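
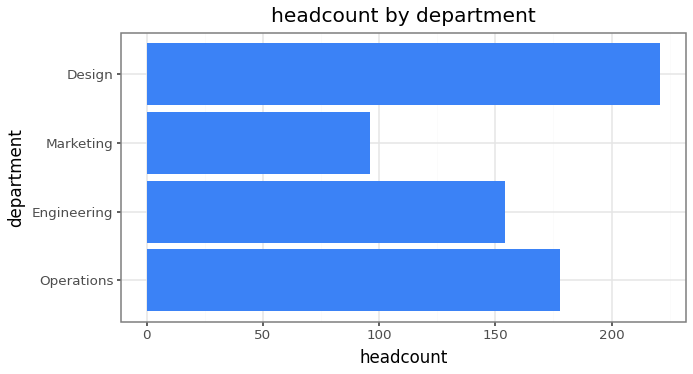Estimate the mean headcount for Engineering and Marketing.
(160 + 100) / 2 ≈ 130.

≈ 130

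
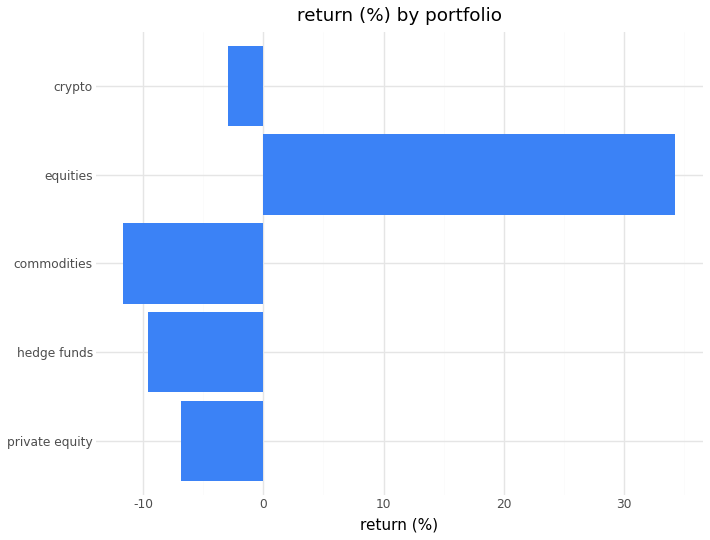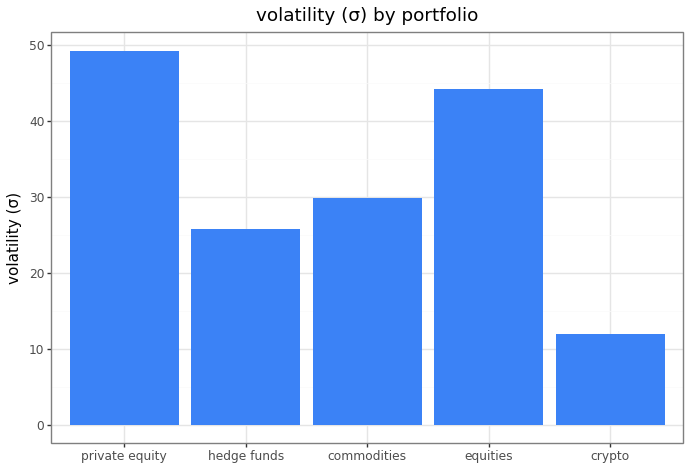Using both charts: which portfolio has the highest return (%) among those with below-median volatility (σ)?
crypto

Chart 2 median volatility (σ) ≈ 30; below-median portfolios: hedge funds, crypto. Among those, crypto has the highest return (%) (≈ -5).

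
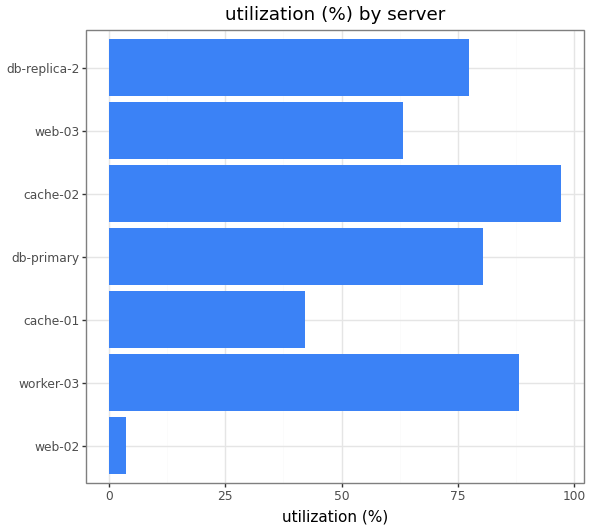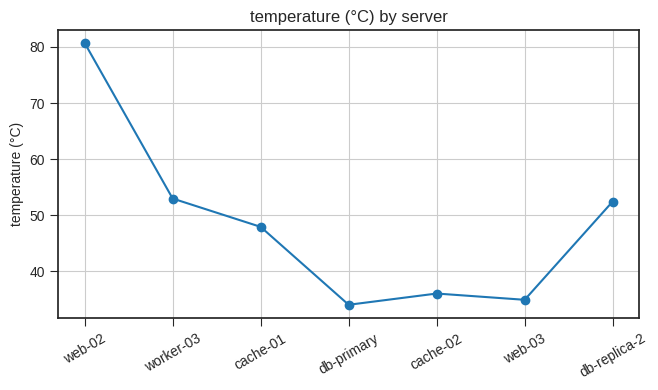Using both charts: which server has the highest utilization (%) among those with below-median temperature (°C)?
Chart 2 median temperature (°C) ≈ 50; below-median servers: db-primary, cache-02, web-03. Among those, cache-02 has the highest utilization (%) (≈ 100).

cache-02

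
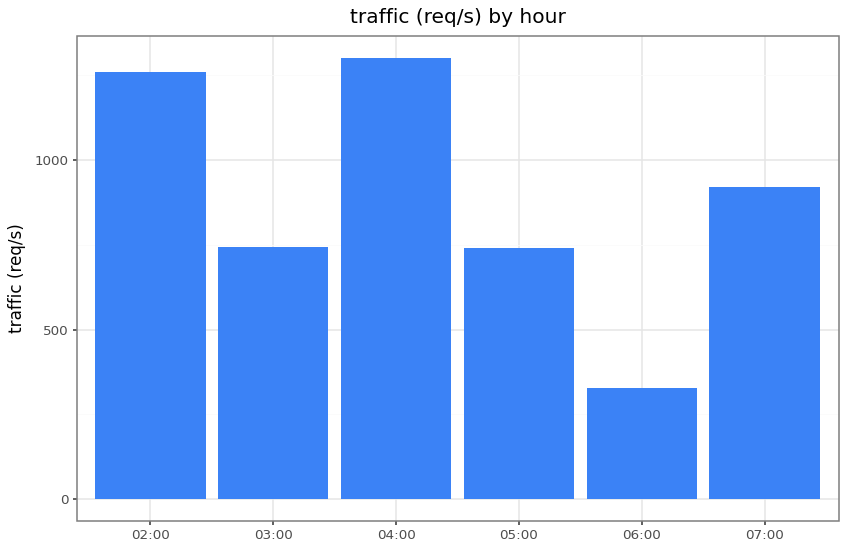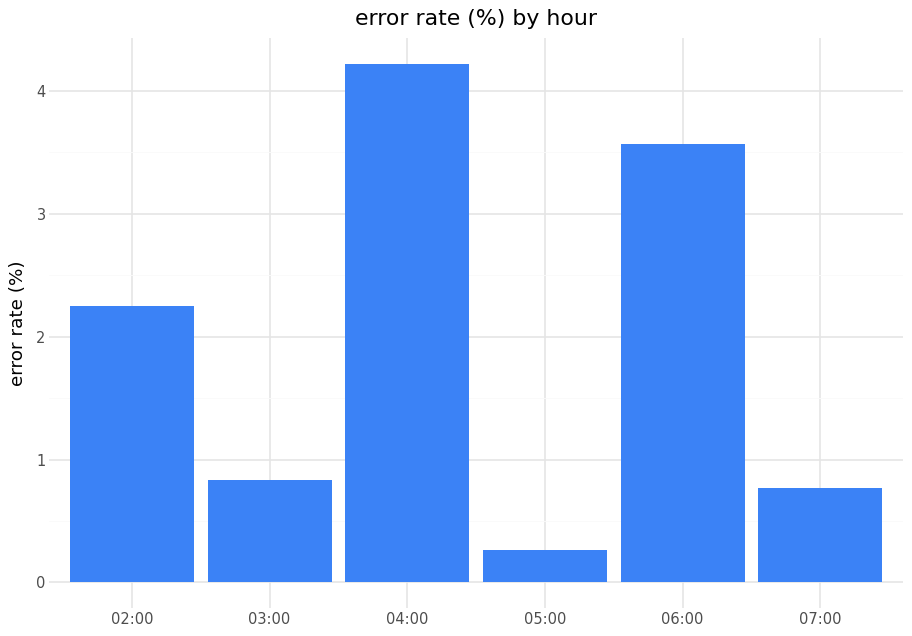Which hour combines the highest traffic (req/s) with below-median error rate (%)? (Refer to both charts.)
07:00

Chart 2 median error rate (%) ≈ 1.5; below-median hours: 03:00, 05:00, 07:00. Among those, 07:00 has the highest traffic (req/s) (≈ 1000).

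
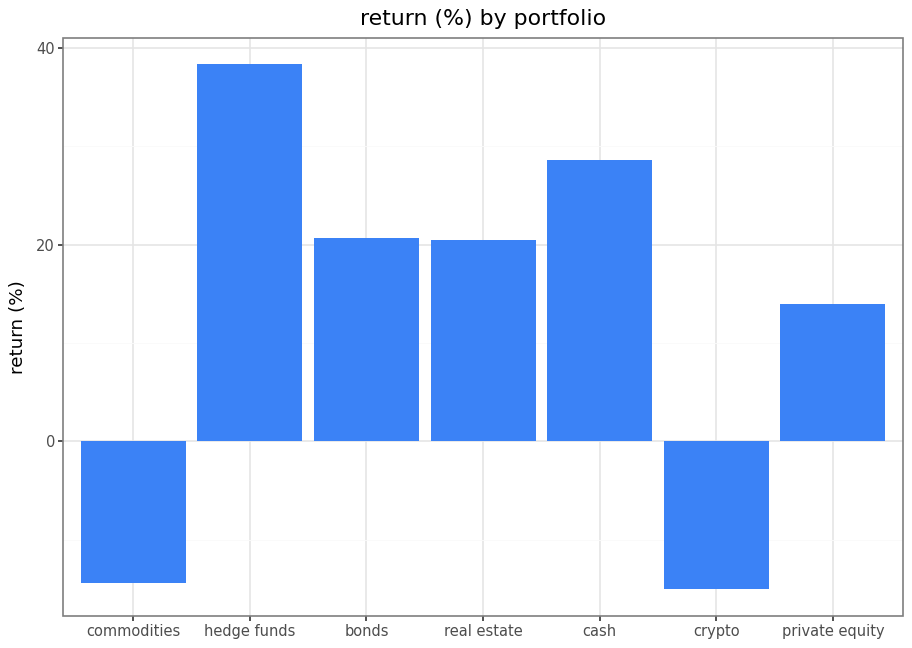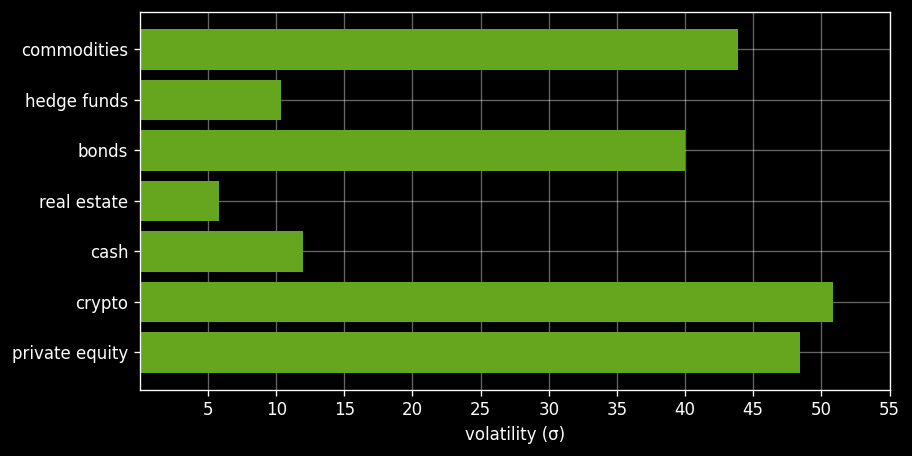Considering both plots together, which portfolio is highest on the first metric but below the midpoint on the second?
hedge funds

Chart 2 median volatility (σ) ≈ 40; below-median portfolios: hedge funds, real estate, cash. Among those, hedge funds has the highest return (%) (≈ 40).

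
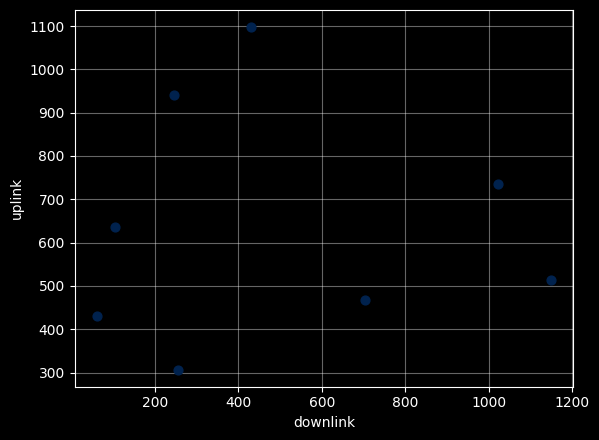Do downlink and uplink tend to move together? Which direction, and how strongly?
no clear correlation

Points are roughly uncorrelated; weak (|r| ≈ 0.0).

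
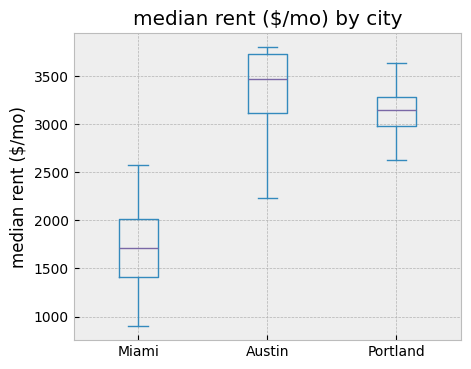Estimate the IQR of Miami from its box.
Q3 ≈ 2000, Q1 ≈ 1400; IQR ≈ 600.

≈ 600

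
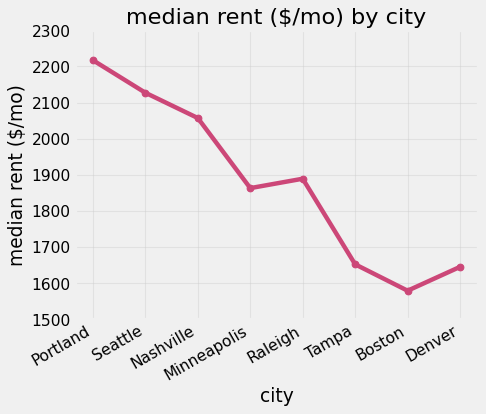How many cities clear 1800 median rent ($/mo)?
5

Above 1800: Portland, Seattle, Nashville, Minneapolis, Raleigh.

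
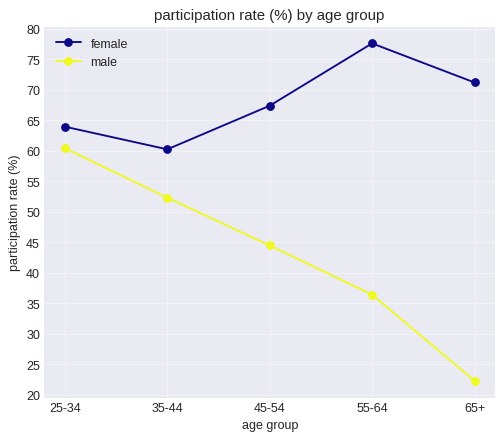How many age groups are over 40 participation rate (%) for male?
3

Above 40: 25-34, 35-44, 45-54.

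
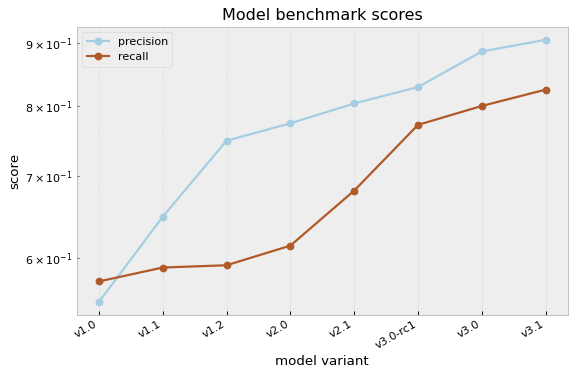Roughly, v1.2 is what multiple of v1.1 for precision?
v1.2 ≈ 0.75, v1.1 ≈ 0.65; 0.75/0.65 ≈ 1.15.

≈ 1.15×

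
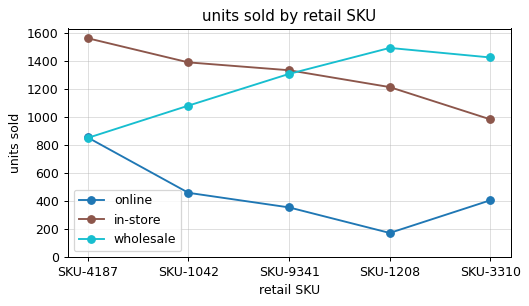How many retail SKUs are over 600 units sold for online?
1

Above 600: SKU-4187.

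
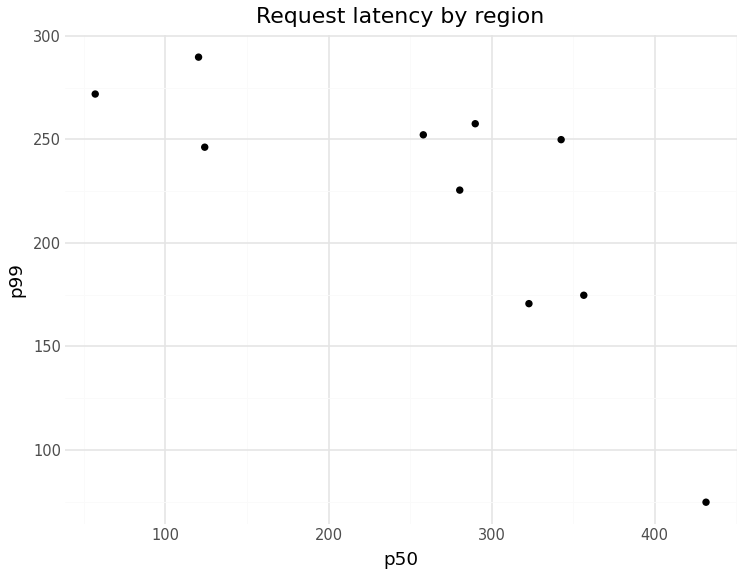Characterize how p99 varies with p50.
Points are negatively correlated; strong (|r| ≈ 0.8).

negative, strong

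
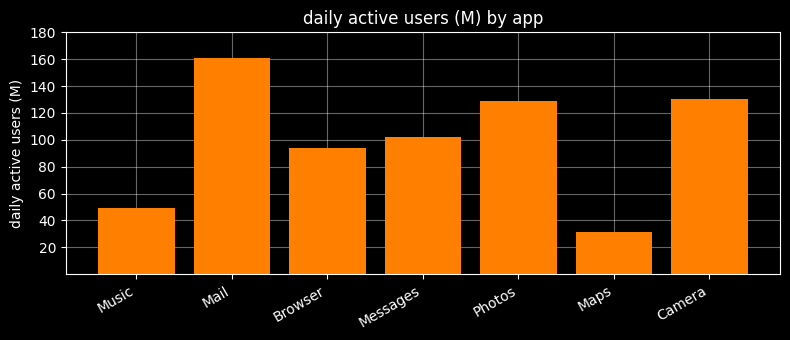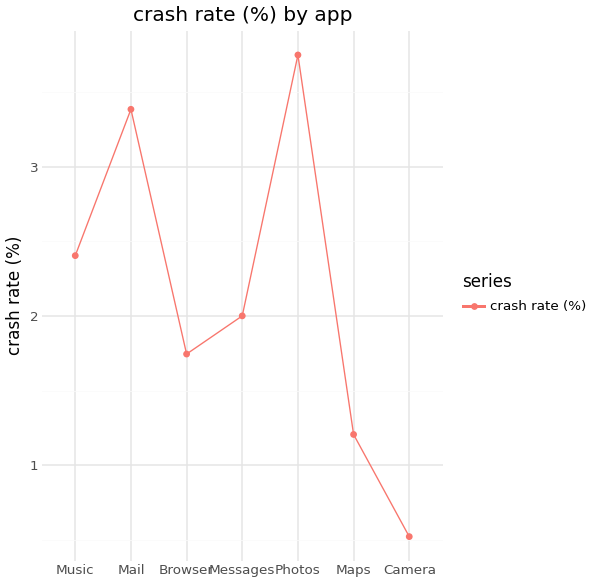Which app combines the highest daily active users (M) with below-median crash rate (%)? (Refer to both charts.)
Chart 2 median crash rate (%) ≈ 2; below-median apps: Browser, Maps, Camera. Among those, Camera has the highest daily active users (M) (≈ 140).

Camera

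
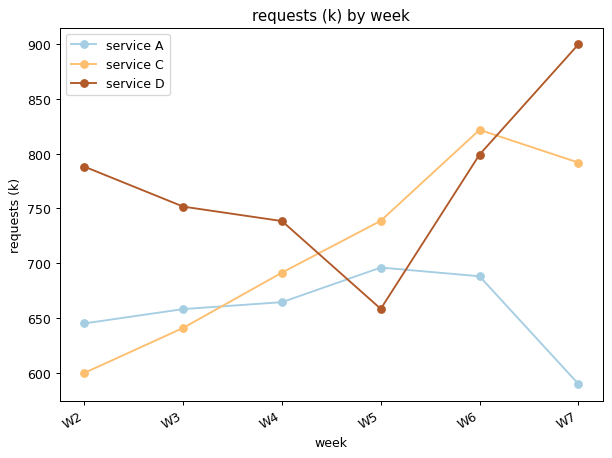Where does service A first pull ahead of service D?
W5

W4: service A ≈ 650 vs service D ≈ 750 (not yet); W5: service A ≈ 700 vs service D ≈ 650 (first crossover).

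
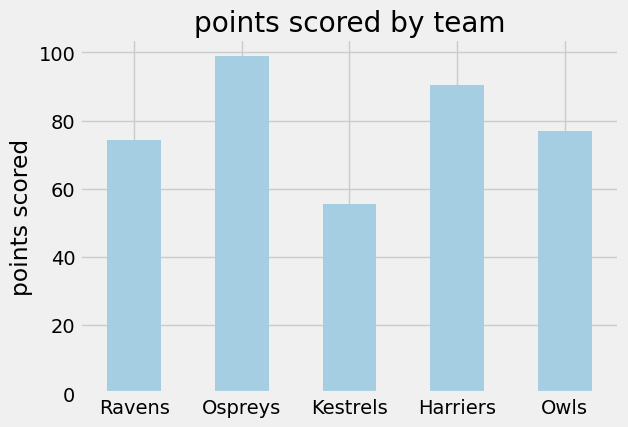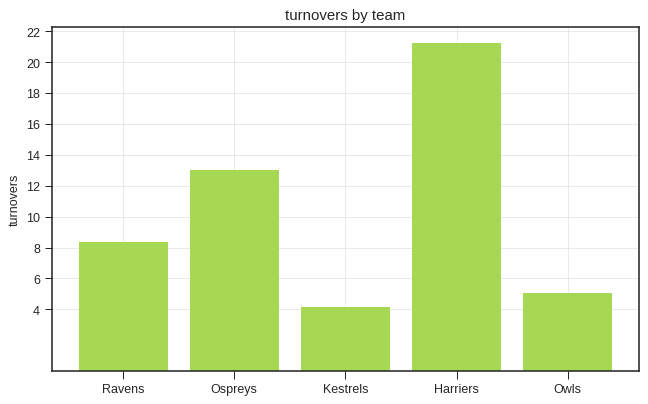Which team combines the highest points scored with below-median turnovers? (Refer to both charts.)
Owls

Chart 2 median turnovers ≈ 8; below-median teams: Kestrels, Owls. Among those, Owls has the highest points scored (≈ 80).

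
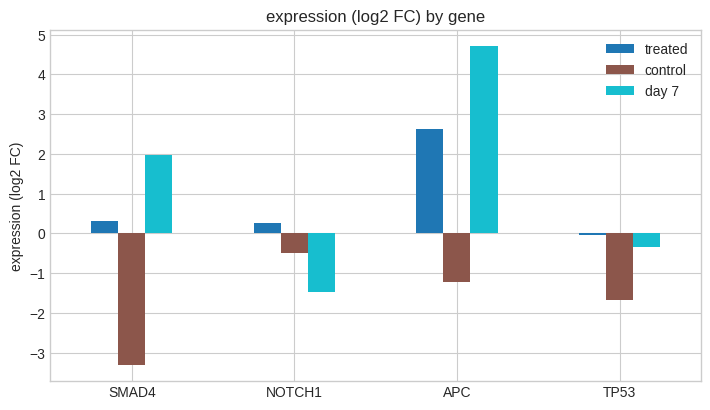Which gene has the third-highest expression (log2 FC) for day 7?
Top 4 for day 7: APC ≈ 5, SMAD4 ≈ 2, TP53 ≈ 0, NOTCH1 ≈ -1.

TP53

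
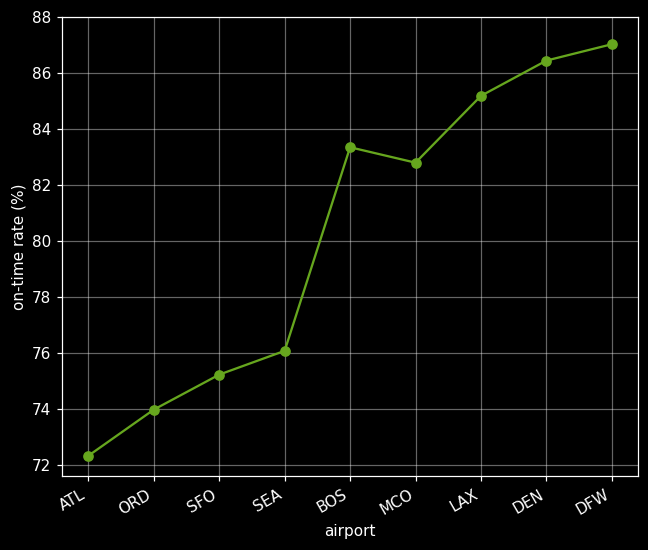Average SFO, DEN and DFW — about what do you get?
(76 + 86 + 88) / 3 ≈ 83.

≈ 83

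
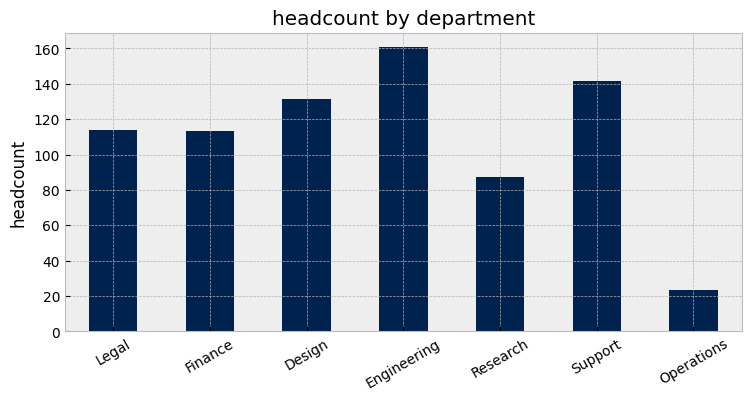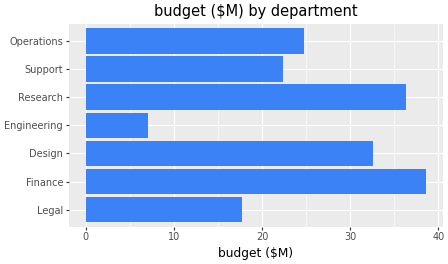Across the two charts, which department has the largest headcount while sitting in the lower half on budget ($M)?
Engineering

Chart 2 median budget ($M) ≈ 25; below-median departments: Legal, Engineering, Support. Among those, Engineering has the highest headcount (≈ 160).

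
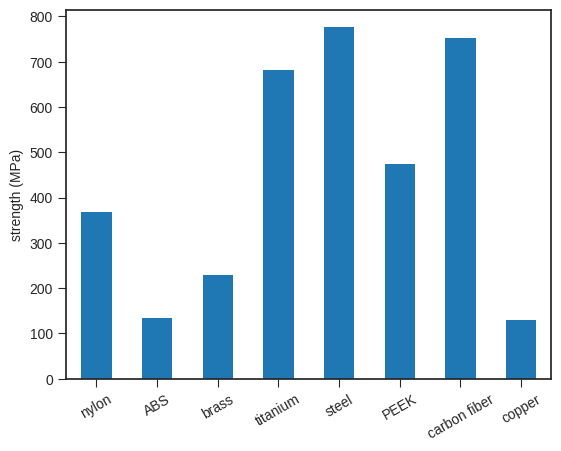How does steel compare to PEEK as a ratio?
≈ 1.6×

steel ≈ 800, PEEK ≈ 500; 800/500 ≈ 1.6.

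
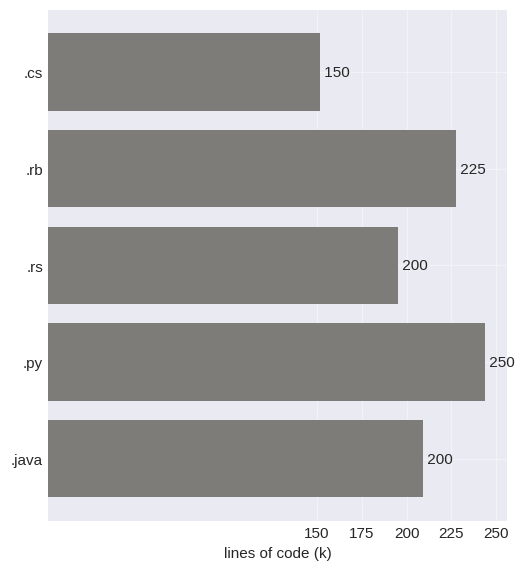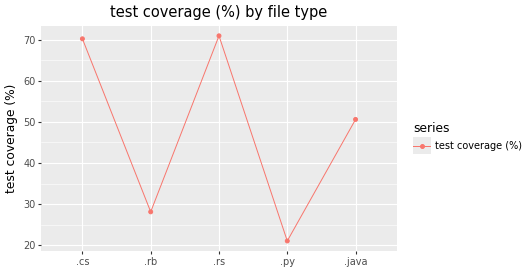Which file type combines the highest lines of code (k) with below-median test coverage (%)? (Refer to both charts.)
Chart 2 median test coverage (%) ≈ 50; below-median file types: .rb, .py. Among those, .py has the highest lines of code (k) (≈ 250).

.py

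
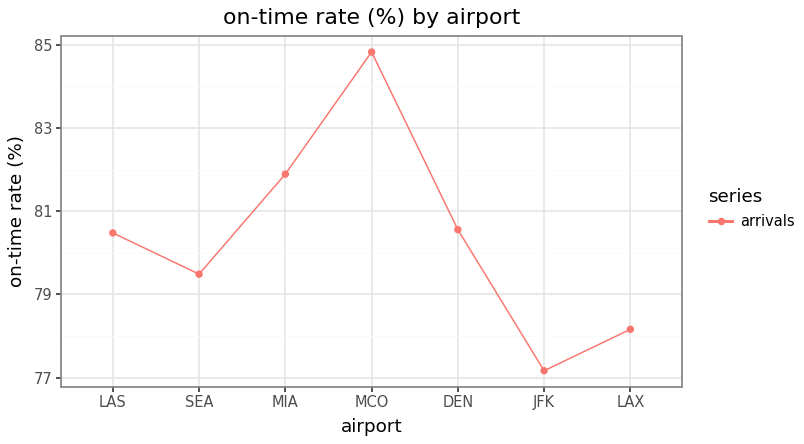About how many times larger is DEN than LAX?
≈ 1.04×

DEN ≈ 81, LAX ≈ 78; 81/78 ≈ 1.04.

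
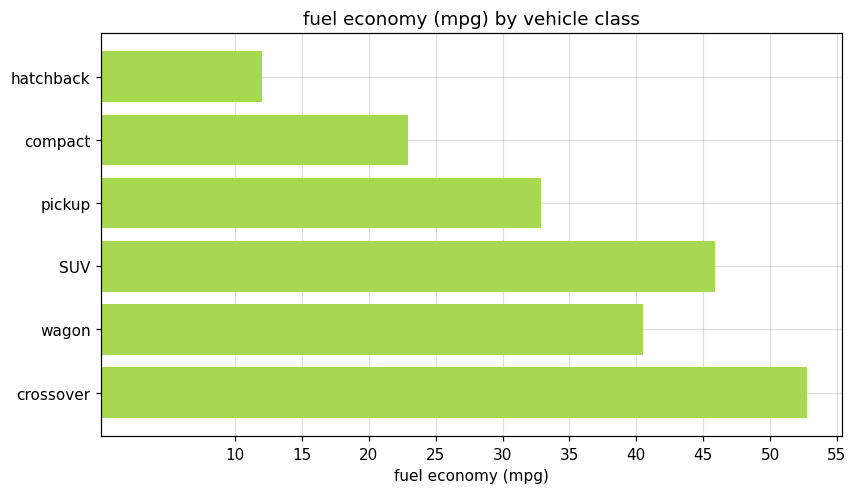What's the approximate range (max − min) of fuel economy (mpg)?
Max crossover ≈ 55, min hatchback ≈ 10; range ≈ 45.

≈ 45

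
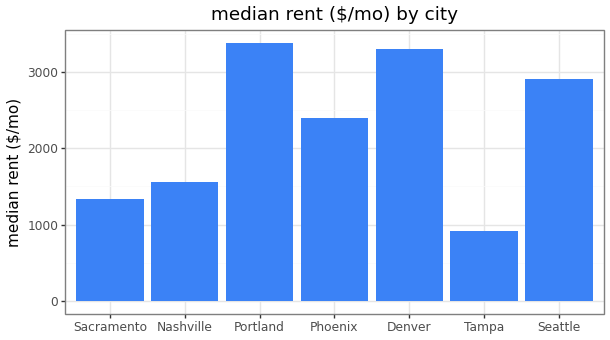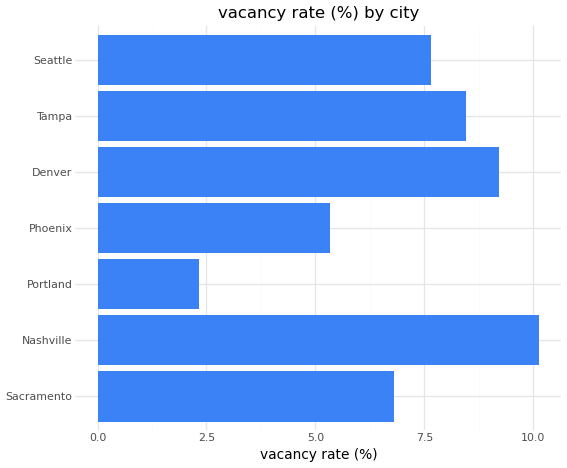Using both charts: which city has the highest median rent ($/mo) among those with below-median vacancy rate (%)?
Chart 2 median vacancy rate (%) ≈ 8; below-median cities: Sacramento, Portland, Phoenix. Among those, Portland has the highest median rent ($/mo) (≈ 3500).

Portland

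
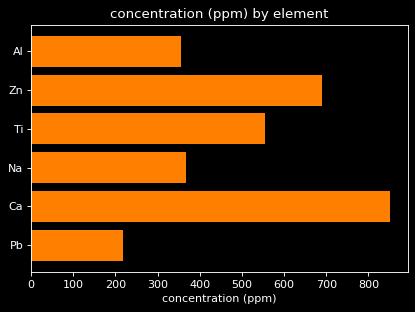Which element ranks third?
Ti

Top 4: Ca ≈ 900, Zn ≈ 700, Ti ≈ 600, Na ≈ 400.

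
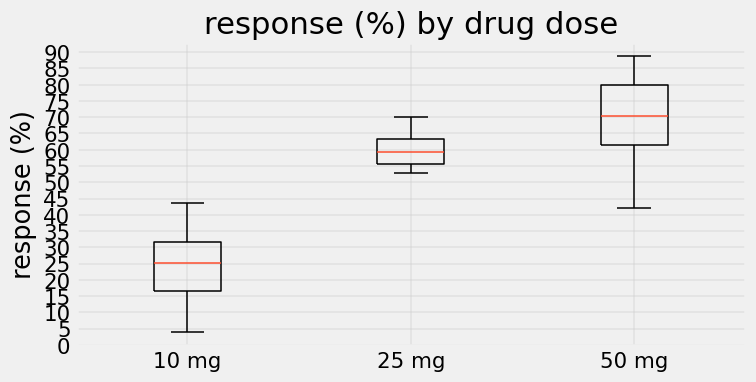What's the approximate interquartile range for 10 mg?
Q3 ≈ 30, Q1 ≈ 15; IQR ≈ 15.

≈ 15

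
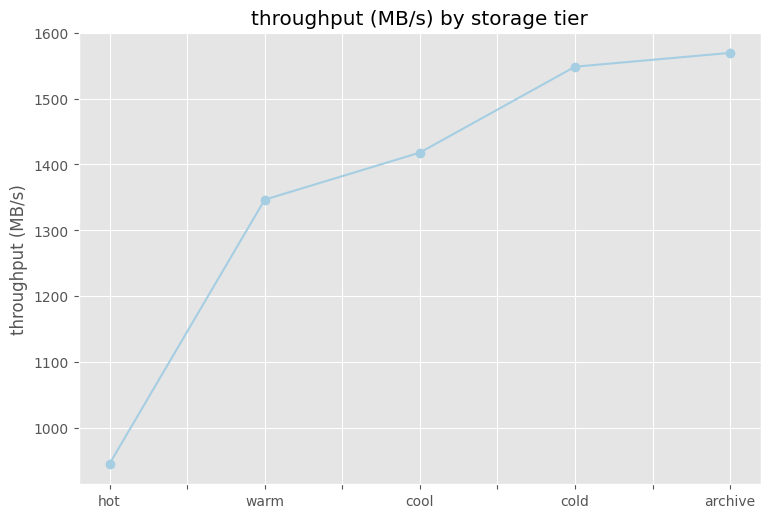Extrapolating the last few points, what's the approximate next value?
Last three: 1400, 1500, 1600 → slope ≈ 100/step → next ≈ 1700.

≈ 1700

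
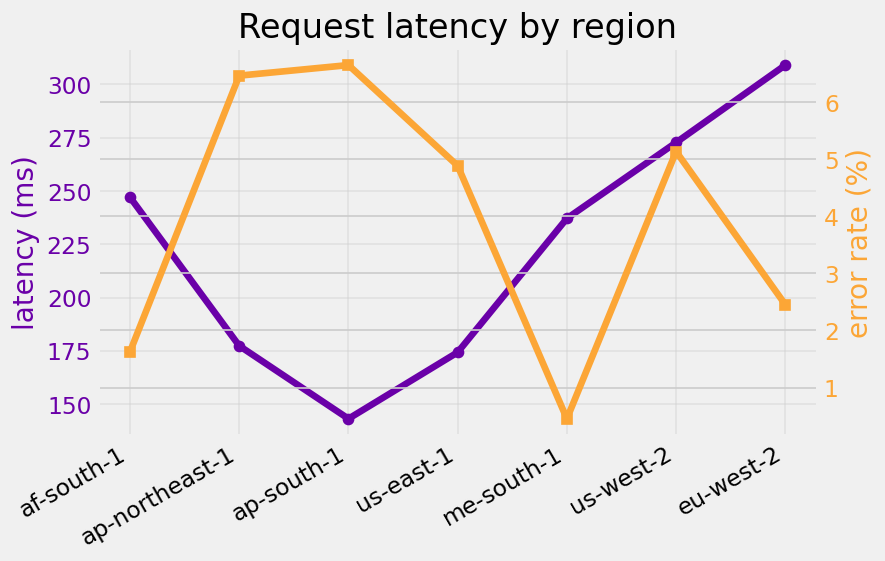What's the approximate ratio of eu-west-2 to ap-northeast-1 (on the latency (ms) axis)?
≈ 1.67×

eu-west-2 ≈ 300, ap-northeast-1 ≈ 180; 300/180 ≈ 1.67.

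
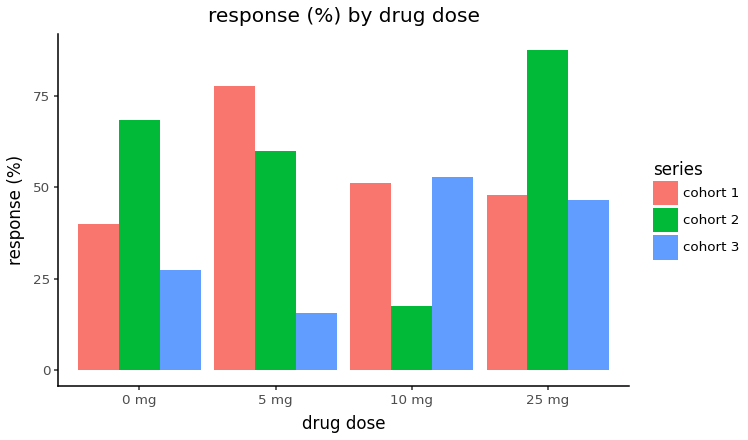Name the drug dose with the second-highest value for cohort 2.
Top 3 for cohort 2: 25 mg ≈ 90, 0 mg ≈ 70, 5 mg ≈ 60.

0 mg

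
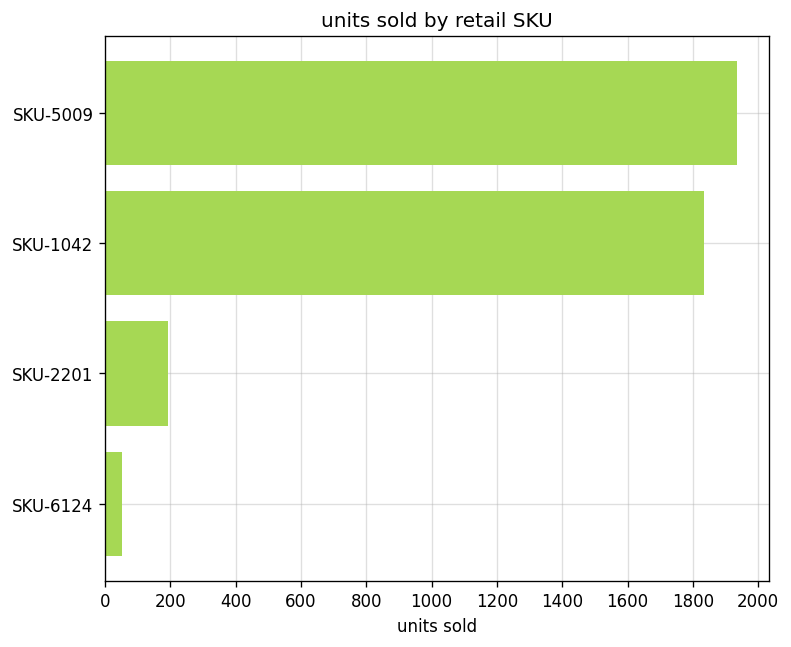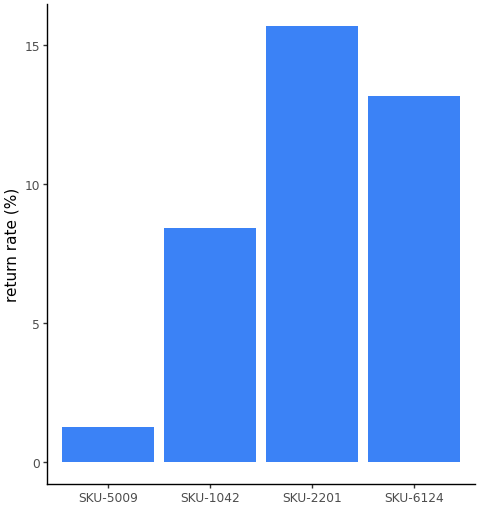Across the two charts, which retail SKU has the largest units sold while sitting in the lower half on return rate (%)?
Chart 2 median return rate (%) ≈ 10; below-median retail SKUs: SKU-5009, SKU-1042. Among those, SKU-5009 has the highest units sold (≈ 2000).

SKU-5009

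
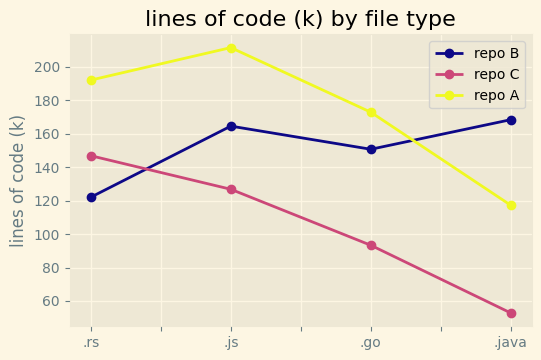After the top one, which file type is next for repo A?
.rs

Top 3 for repo A: .js ≈ 220, .rs ≈ 200, .go ≈ 180.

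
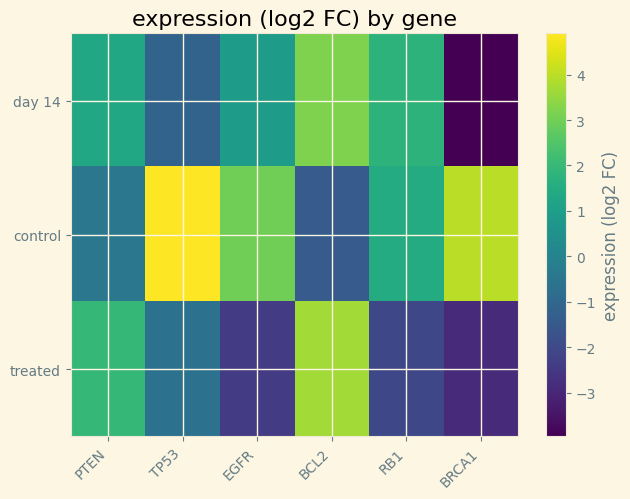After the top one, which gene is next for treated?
PTEN

Top 3 for treated: BCL2 ≈ 4, PTEN ≈ 2, TP53 ≈ -1.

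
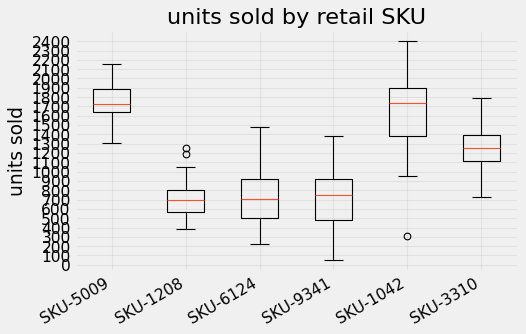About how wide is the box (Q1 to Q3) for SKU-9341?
Q3 ≈ 900, Q1 ≈ 500; IQR ≈ 400.

≈ 400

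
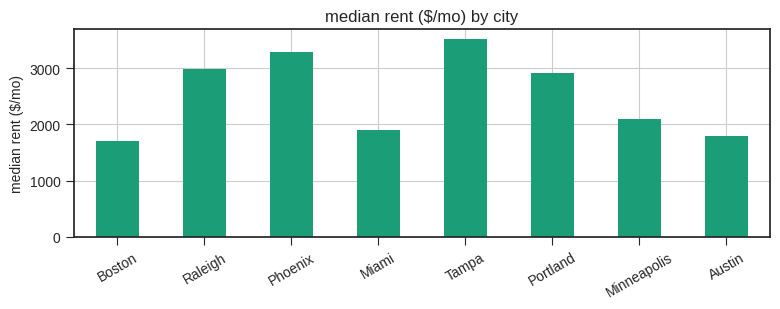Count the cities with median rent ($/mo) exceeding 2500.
4

Above 2500: Raleigh, Phoenix, Tampa, Portland.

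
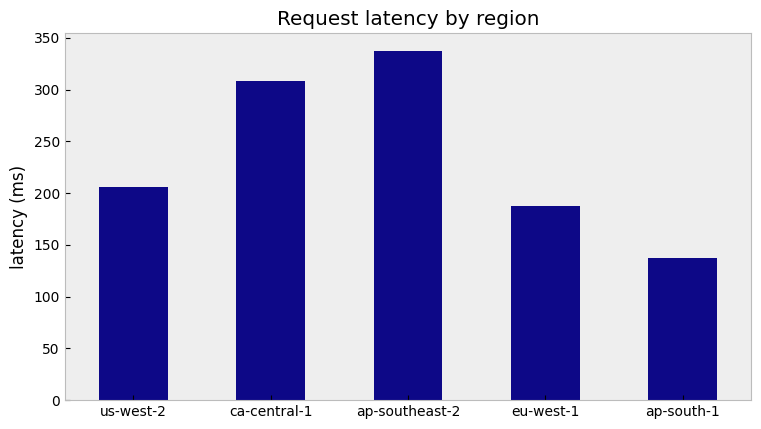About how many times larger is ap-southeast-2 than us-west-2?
ap-southeast-2 ≈ 350, us-west-2 ≈ 200; 350/200 ≈ 1.75.

≈ 1.75×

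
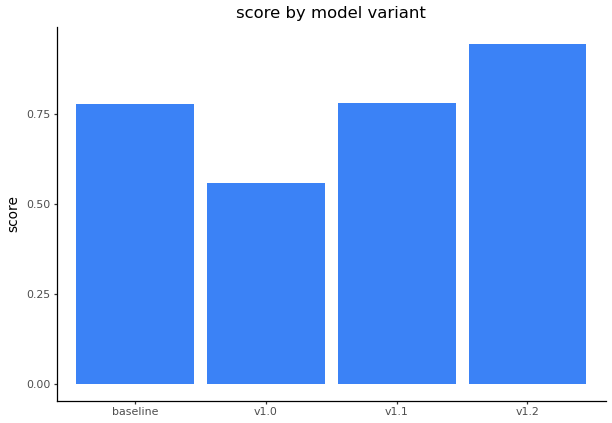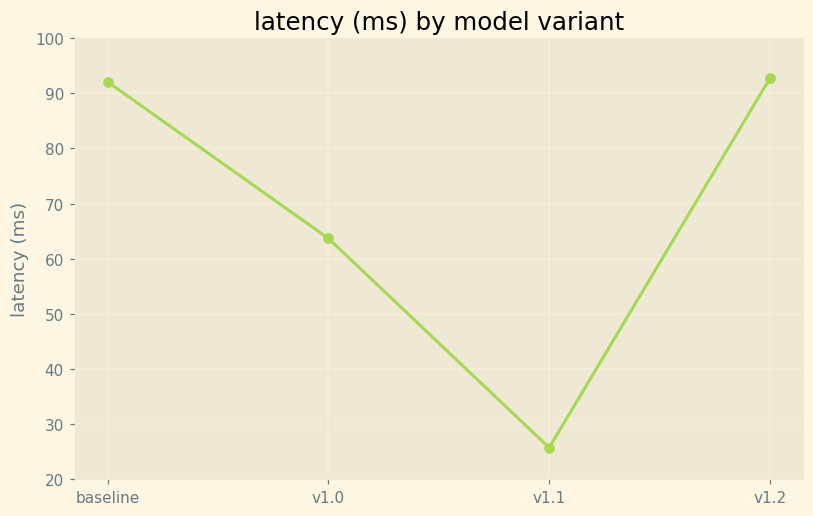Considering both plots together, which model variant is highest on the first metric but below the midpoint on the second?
Chart 2 median latency (ms) ≈ 80; below-median model variants: v1.0, v1.1. Among those, v1.1 has the highest score (≈ 0.8).

v1.1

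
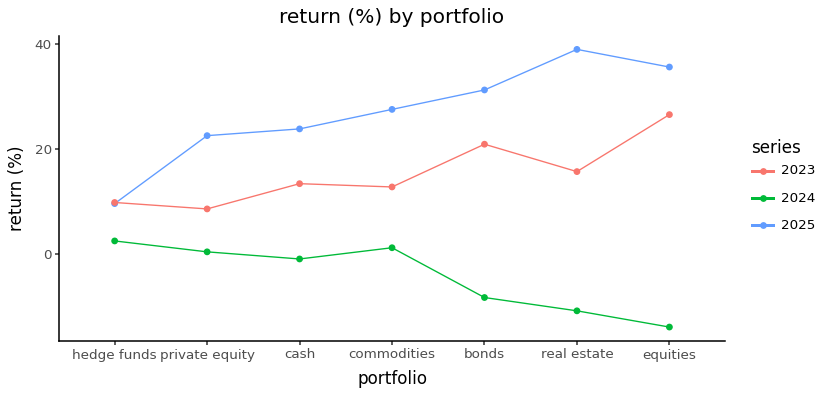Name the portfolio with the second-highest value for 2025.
equities

Top 3 for 2025: real estate ≈ 40, equities ≈ 35, bonds ≈ 30.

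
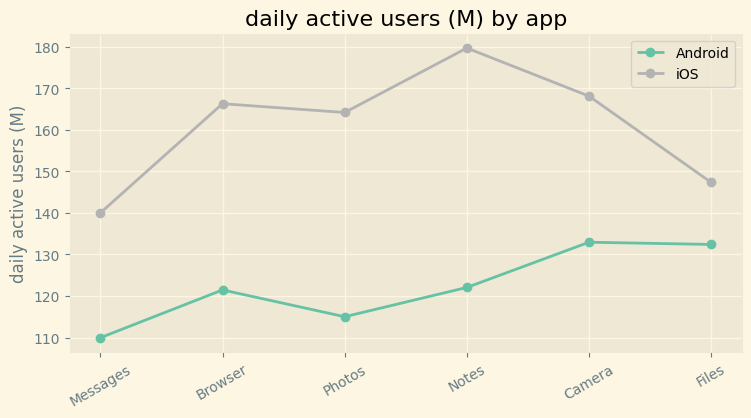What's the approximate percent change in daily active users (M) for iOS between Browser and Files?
≈ -11.8%

Browser ≈ 170, Files ≈ 150; (150 − 170) / 170 ≈ -11.8%.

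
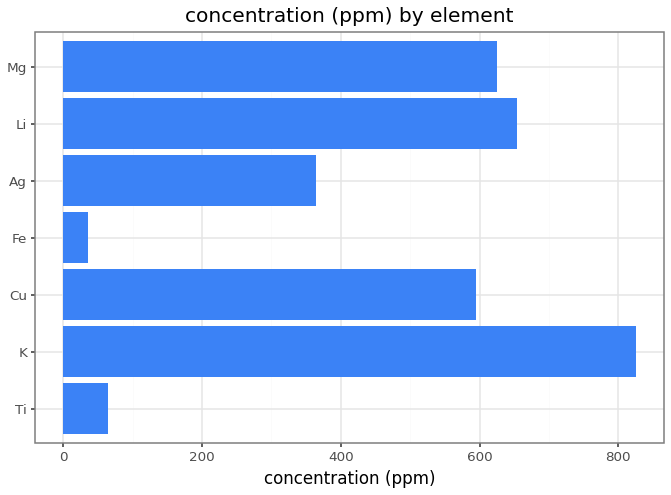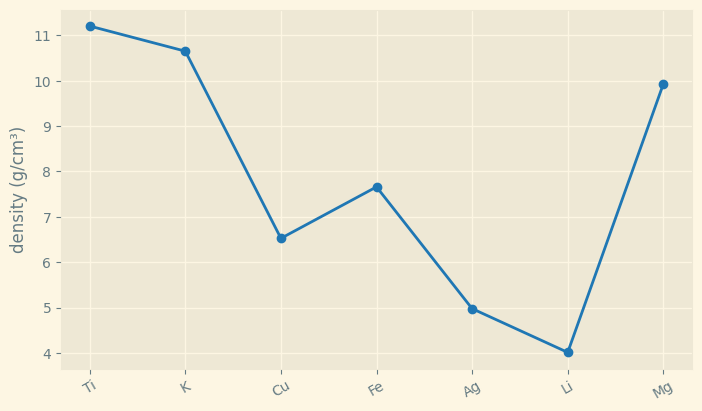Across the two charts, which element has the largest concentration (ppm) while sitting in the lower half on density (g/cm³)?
Chart 2 median density (g/cm³) ≈ 8; below-median elements: Cu, Ag, Li. Among those, Li has the highest concentration (ppm) (≈ 700).

Li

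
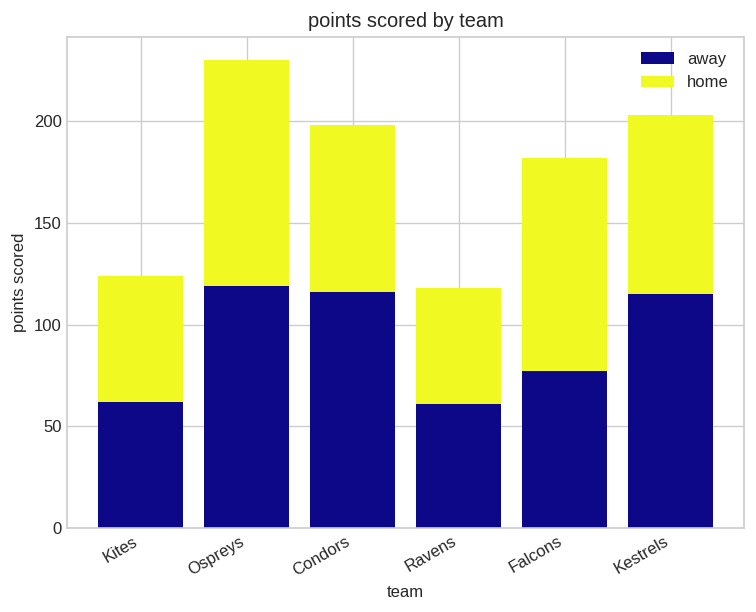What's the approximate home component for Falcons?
home top ≈ 180, bottom ≈ 80; segment ≈ 100.

≈ 100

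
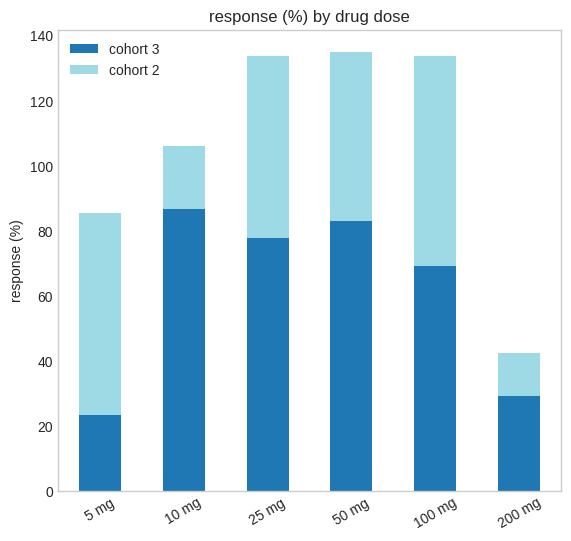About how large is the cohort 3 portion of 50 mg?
≈ 80

cohort 3 top ≈ 80, bottom ≈ 0; segment ≈ 80.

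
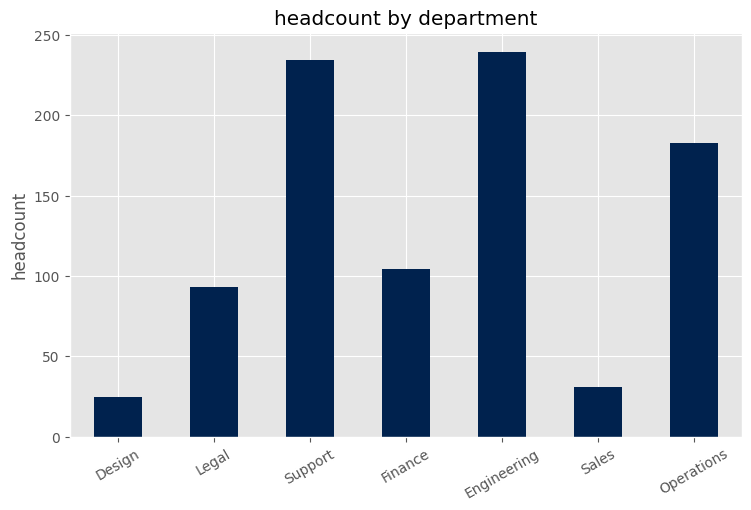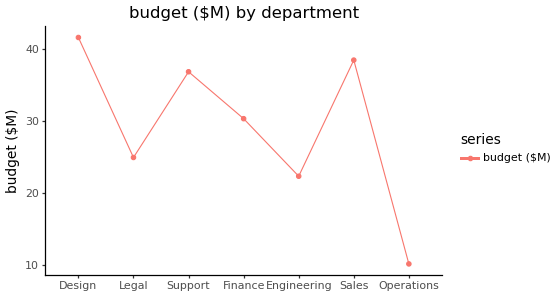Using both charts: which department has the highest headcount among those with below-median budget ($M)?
Chart 2 median budget ($M) ≈ 30; below-median departments: Legal, Engineering, Operations. Among those, Engineering has the highest headcount (≈ 250).

Engineering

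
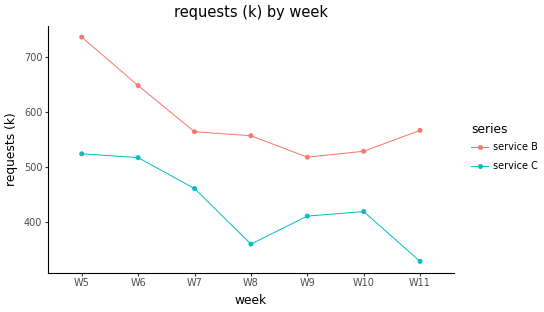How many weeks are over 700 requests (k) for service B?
1

Above 700: W5.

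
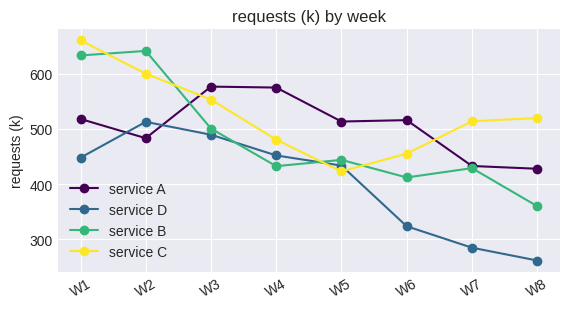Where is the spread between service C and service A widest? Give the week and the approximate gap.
W1, ≈ 150 k

W1: service C ≈ 650, service A ≈ 500 → gap ≈ 150. Next-largest (W2) is only ≈ 100.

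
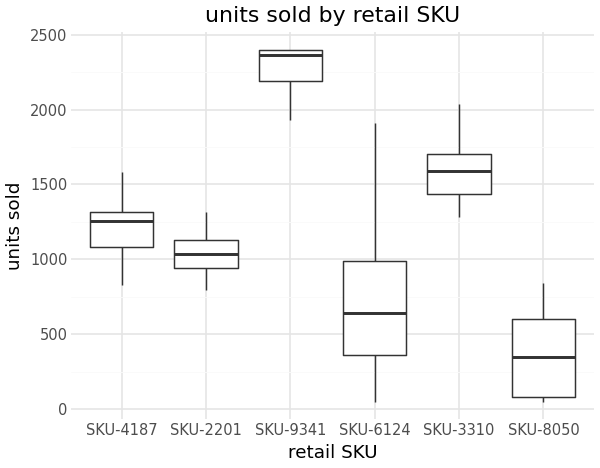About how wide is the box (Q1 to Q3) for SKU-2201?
Q3 ≈ 1200, Q1 ≈ 1000; IQR ≈ 200.

≈ 200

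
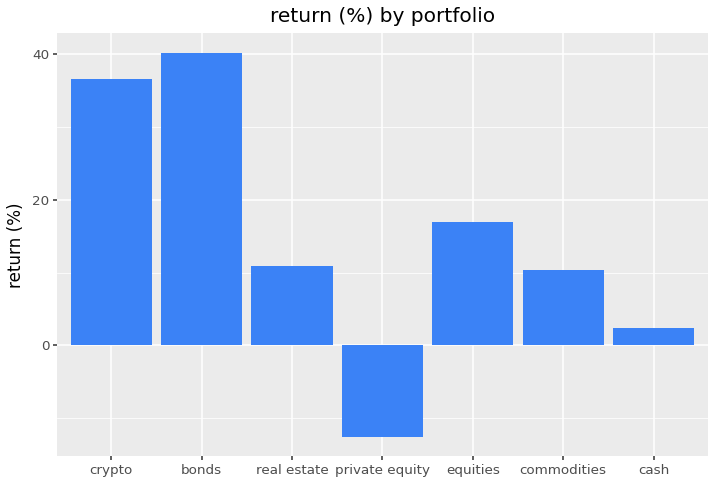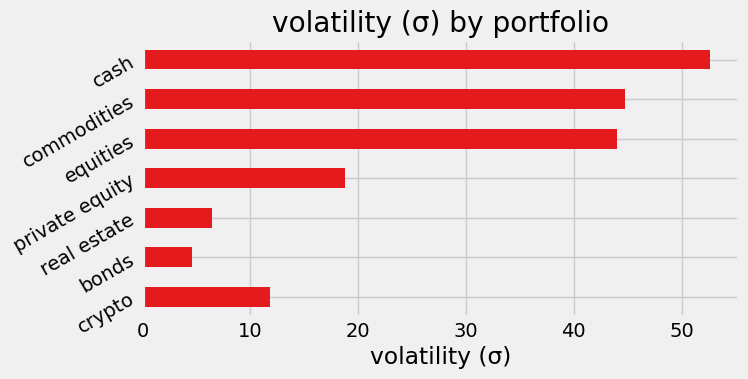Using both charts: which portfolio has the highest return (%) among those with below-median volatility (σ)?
bonds

Chart 2 median volatility (σ) ≈ 20; below-median portfolios: crypto, bonds, real estate. Among those, bonds has the highest return (%) (≈ 40).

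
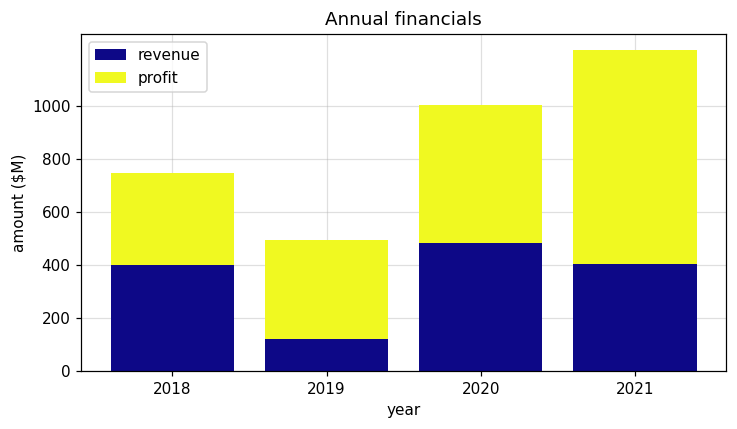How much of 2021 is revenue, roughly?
revenue top ≈ 400, bottom ≈ 0; segment ≈ 400.

≈ 400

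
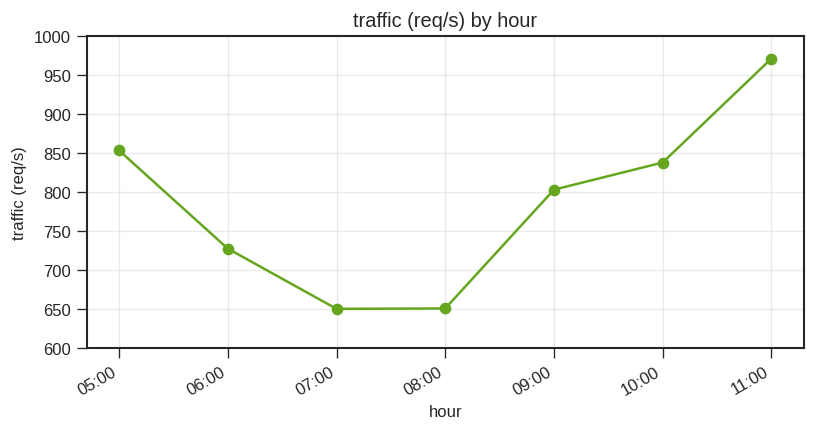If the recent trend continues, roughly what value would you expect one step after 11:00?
≈ 1025

Last three: 800, 850, 950 → slope ≈ 75/step → next ≈ 1025.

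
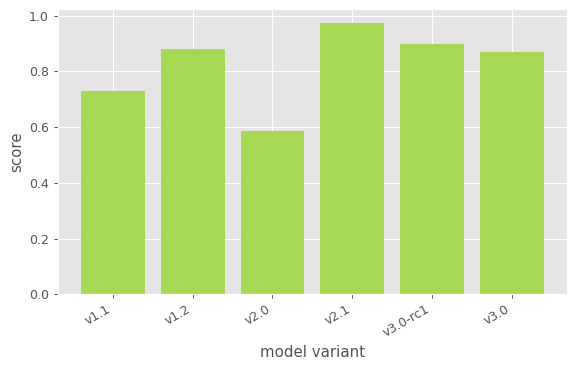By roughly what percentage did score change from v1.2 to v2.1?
v1.2 ≈ 0.9, v2.1 ≈ 1.0; (1.0 − 0.9) / 0.9 ≈ +11.1%.

≈ +11.1%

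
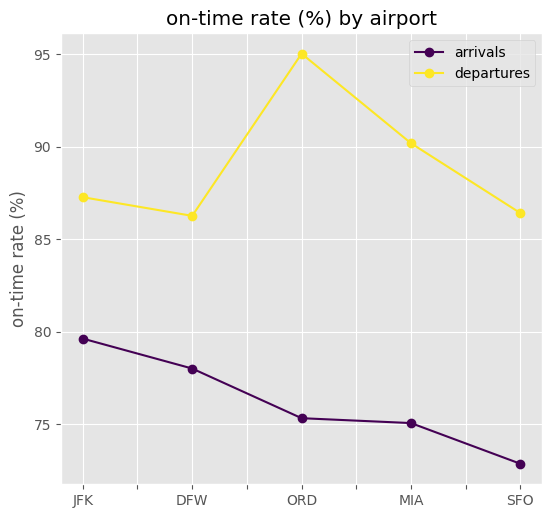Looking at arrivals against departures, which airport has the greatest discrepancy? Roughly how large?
ORD, ≈ 20 %

ORD: arrivals ≈ 76, departures ≈ 96 → gap ≈ 20. Next-largest (MIA) is only ≈ 14.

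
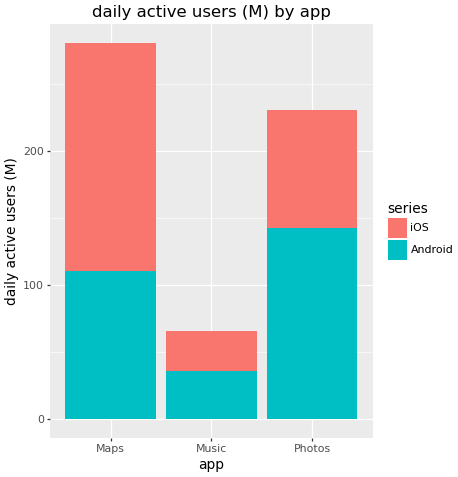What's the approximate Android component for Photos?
Android top ≈ 150, bottom ≈ 0; segment ≈ 150.

≈ 150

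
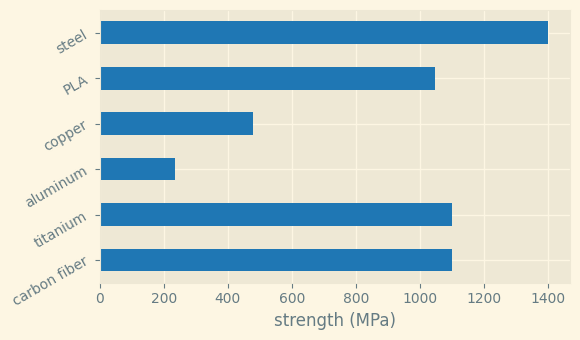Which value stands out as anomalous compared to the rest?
aluminum ≈ 200; the rest sit between ≈ 400 and ≈ 1400.

aluminum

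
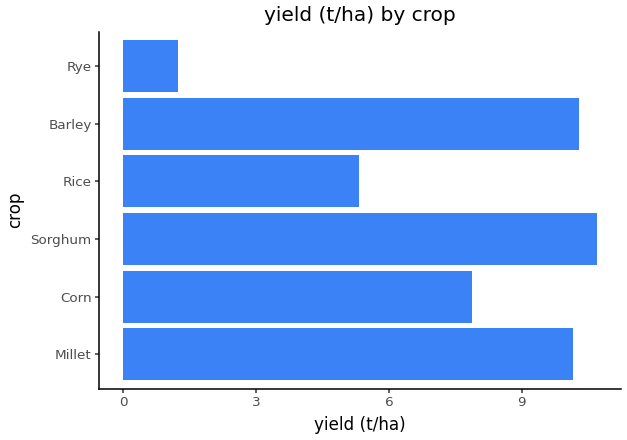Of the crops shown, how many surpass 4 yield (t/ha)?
5

Above 4: Millet, Corn, Sorghum, Rice, Barley.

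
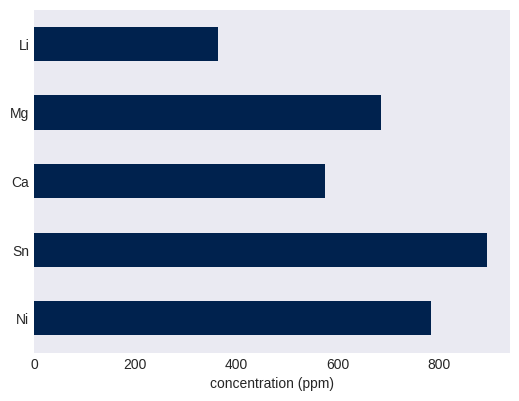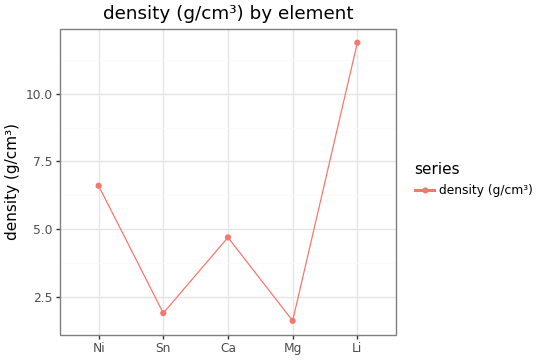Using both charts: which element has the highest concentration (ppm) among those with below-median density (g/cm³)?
Chart 2 median density (g/cm³) ≈ 4; below-median elements: Sn, Mg. Among those, Sn has the highest concentration (ppm) (≈ 900).

Sn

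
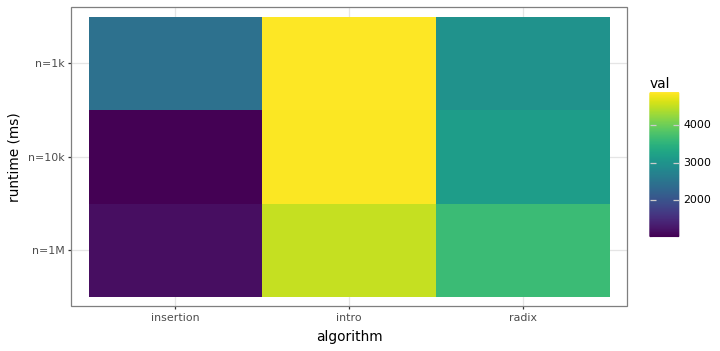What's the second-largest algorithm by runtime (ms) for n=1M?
Top 3 for n=1M: intro ≈ 4500, radix ≈ 3500, insertion ≈ 1000.

radix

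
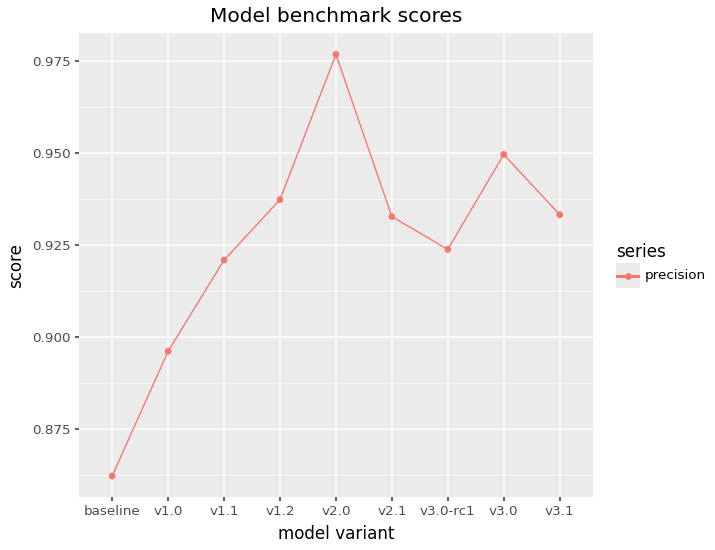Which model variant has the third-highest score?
Top 4: v2.0 ≈ 0.98, v3.0 ≈ 0.95, v1.2 ≈ 0.94, v3.1 ≈ 0.93.

v1.2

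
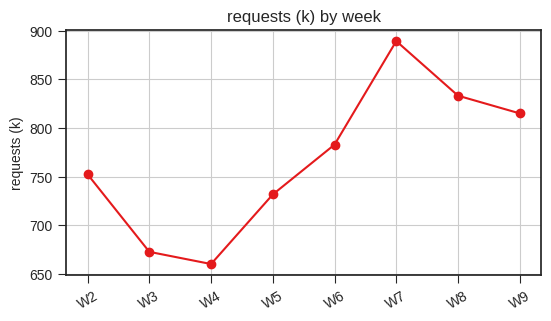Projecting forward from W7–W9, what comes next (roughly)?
Last three: 880, 840, 820 → slope ≈ -30/step → next ≈ 790.

≈ 790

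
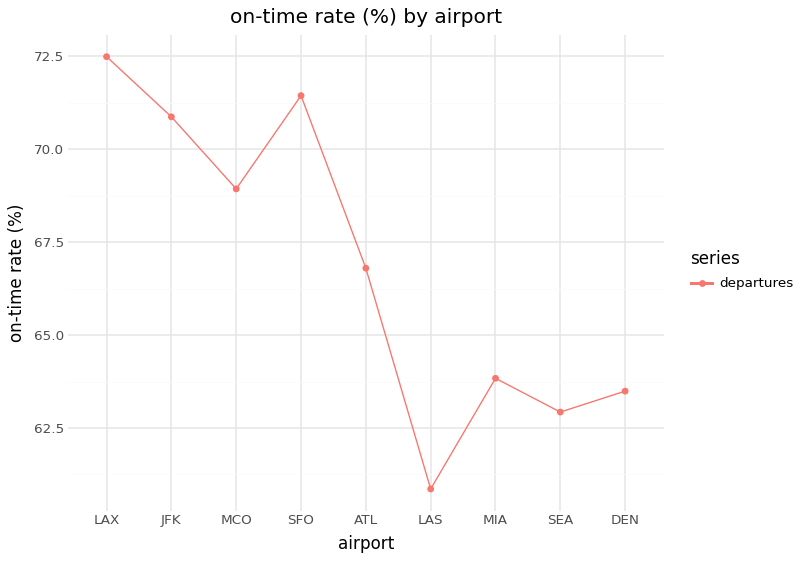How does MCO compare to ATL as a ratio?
MCO ≈ 69, ATL ≈ 67; 69/67 ≈ 1.03.

≈ 1.03×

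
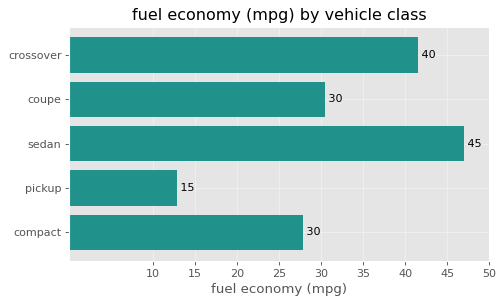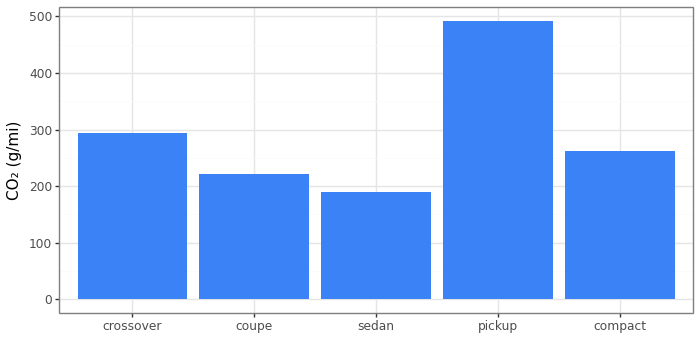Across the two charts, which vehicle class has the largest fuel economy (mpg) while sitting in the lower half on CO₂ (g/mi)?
sedan

Chart 2 median CO₂ (g/mi) ≈ 250; below-median vehicle classes: coupe, sedan. Among those, sedan has the highest fuel economy (mpg) (≈ 45).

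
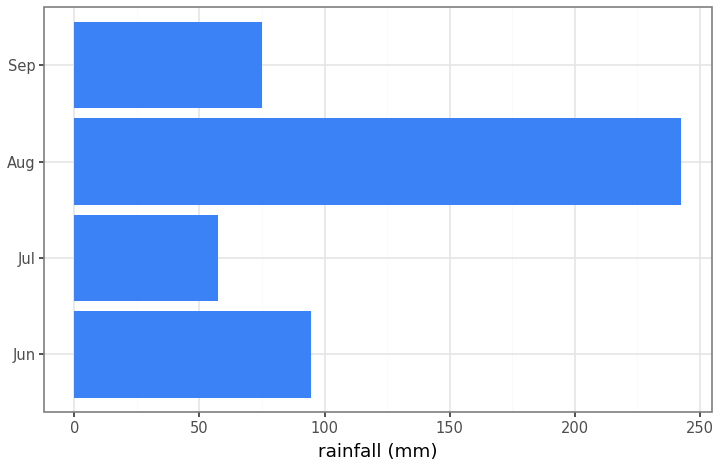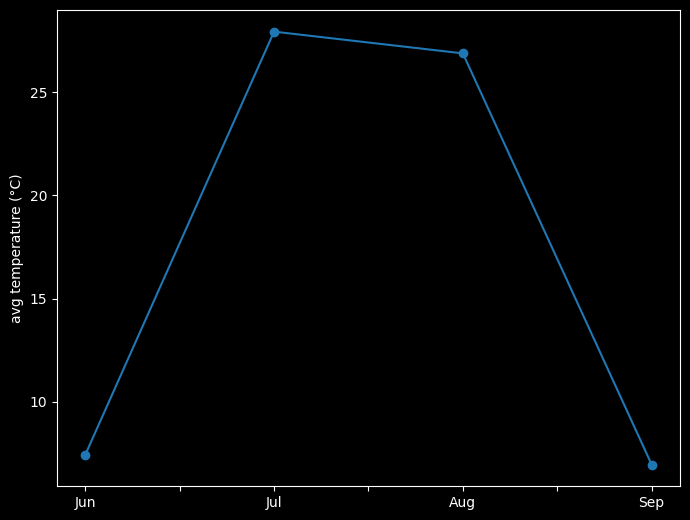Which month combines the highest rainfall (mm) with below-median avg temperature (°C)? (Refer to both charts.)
Jun

Chart 2 median avg temperature (°C) ≈ 15; below-median months: Jun, Sep. Among those, Jun has the highest rainfall (mm) (≈ 100).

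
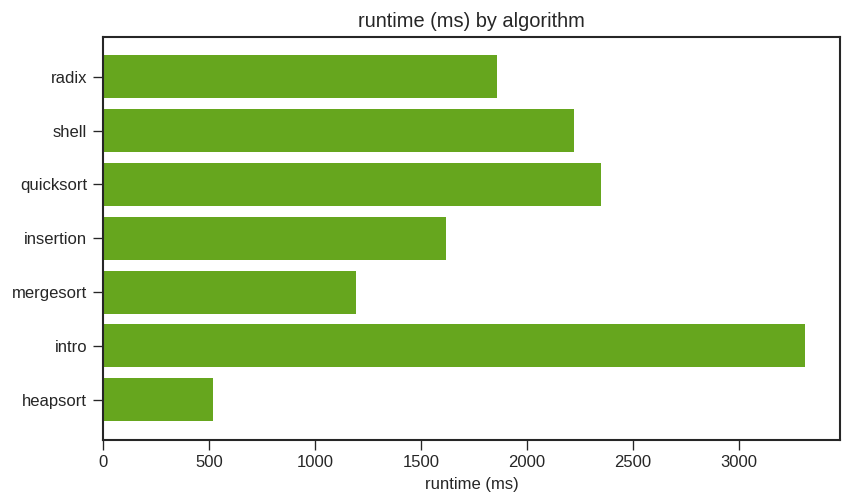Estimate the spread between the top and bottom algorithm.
Max intro ≈ 3500, min heapsort ≈ 500; range ≈ 3000.

≈ 3000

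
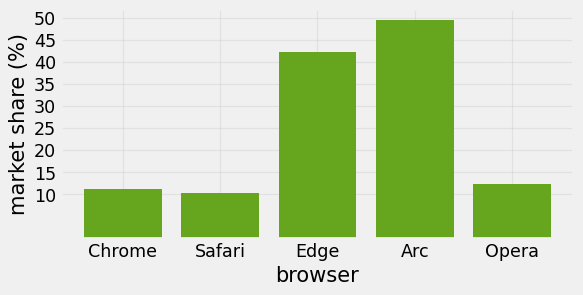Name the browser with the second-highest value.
Edge

Top 3: Arc ≈ 50, Edge ≈ 40, Opera ≈ 10.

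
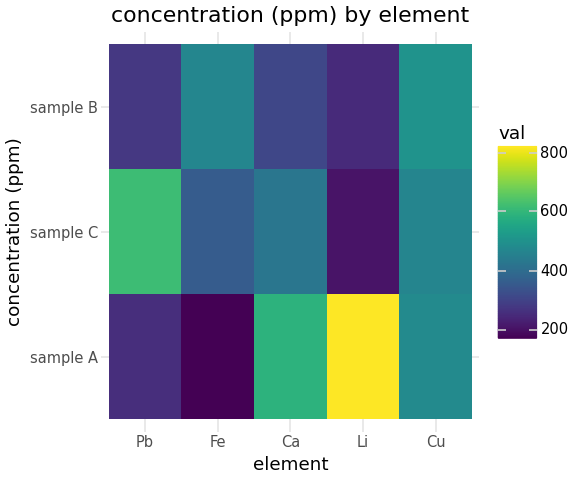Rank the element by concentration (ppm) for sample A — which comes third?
Top 4 for sample A: Li ≈ 800, Ca ≈ 600, Cu ≈ 500, Pb ≈ 300.

Cu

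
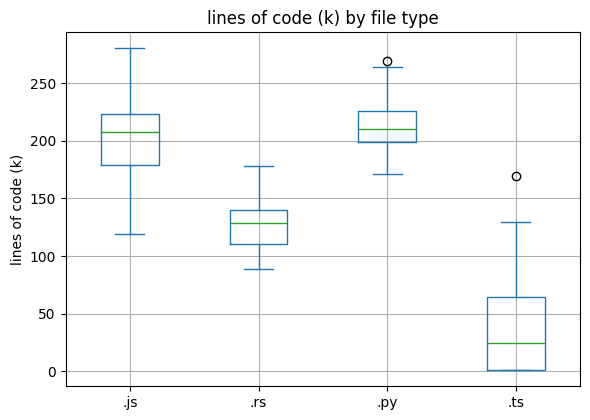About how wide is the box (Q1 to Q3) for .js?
≈ 40

Q3 ≈ 220, Q1 ≈ 180; IQR ≈ 40.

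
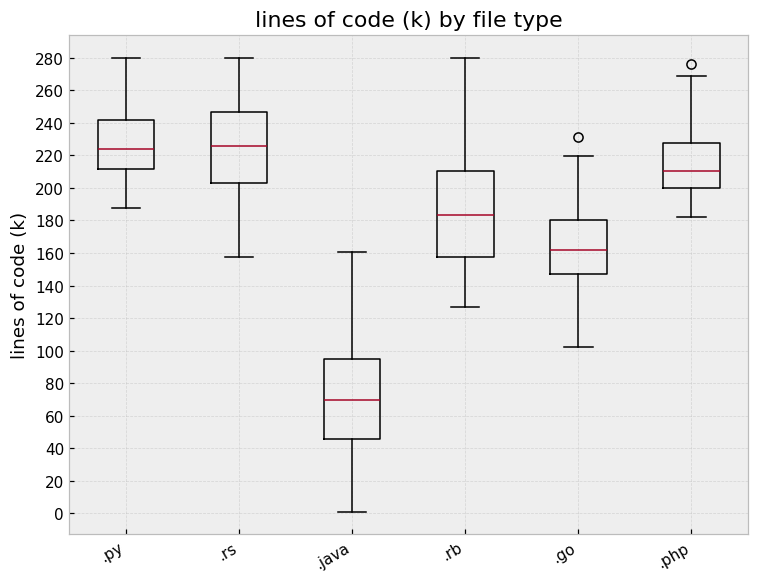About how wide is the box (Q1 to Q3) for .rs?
≈ 40

Q3 ≈ 240, Q1 ≈ 200; IQR ≈ 40.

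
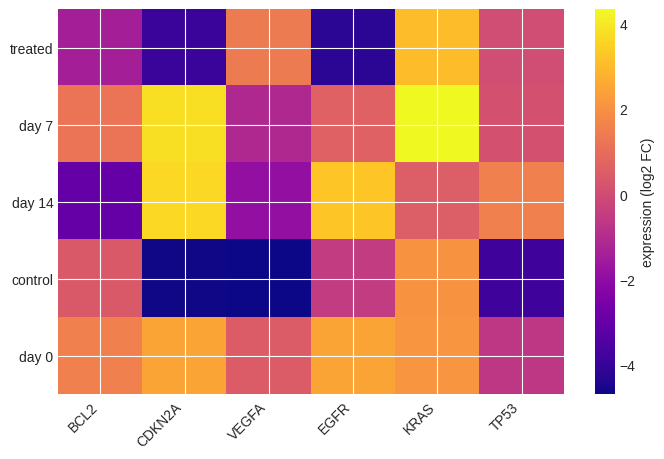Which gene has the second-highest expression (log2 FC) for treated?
Top 3 for treated: KRAS ≈ 3, VEGFA ≈ 1, TP53 ≈ 0.

VEGFA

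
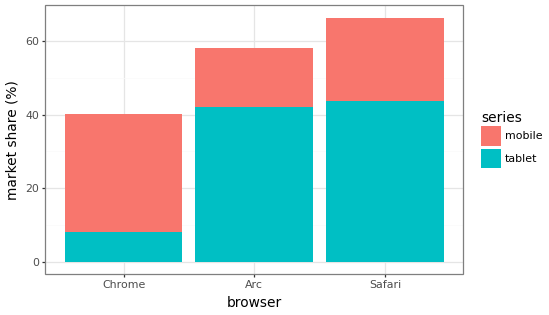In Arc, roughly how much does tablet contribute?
≈ 40

tablet top ≈ 40, bottom ≈ 0; segment ≈ 40.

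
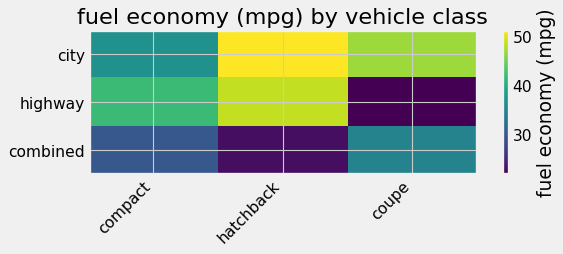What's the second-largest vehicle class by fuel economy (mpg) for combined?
compact

Top 3 for combined: coupe ≈ 35, compact ≈ 30, hatchback ≈ 25.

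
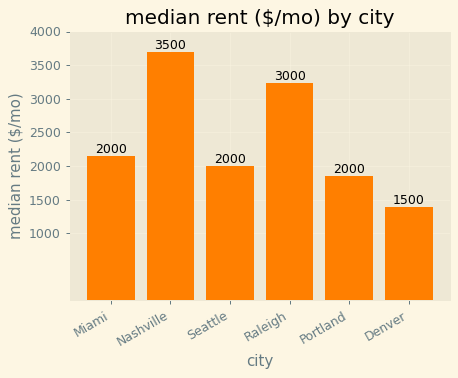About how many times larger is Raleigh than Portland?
≈ 1.5×

Raleigh ≈ 3000, Portland ≈ 2000; 3000/2000 ≈ 1.5.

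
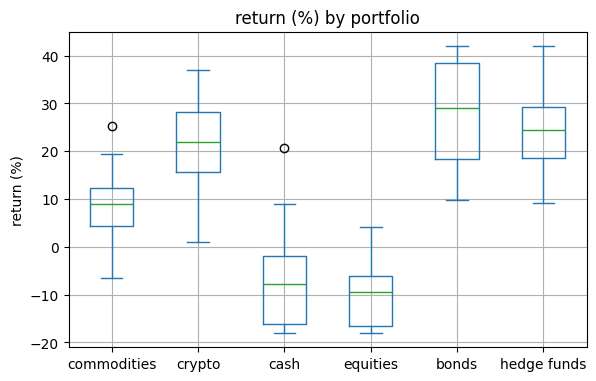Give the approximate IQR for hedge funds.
Q3 ≈ 30, Q1 ≈ 20; IQR ≈ 10.

≈ 10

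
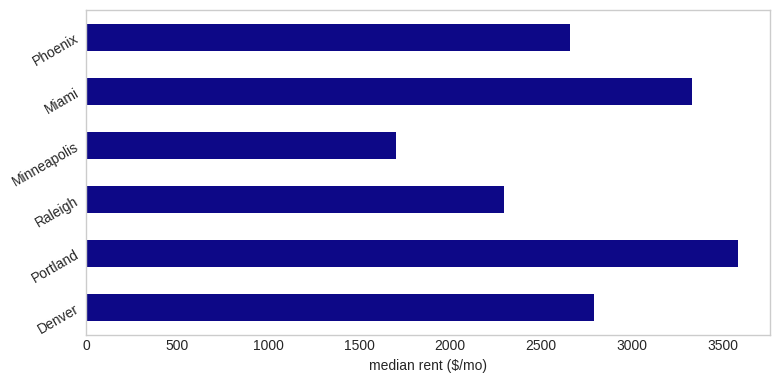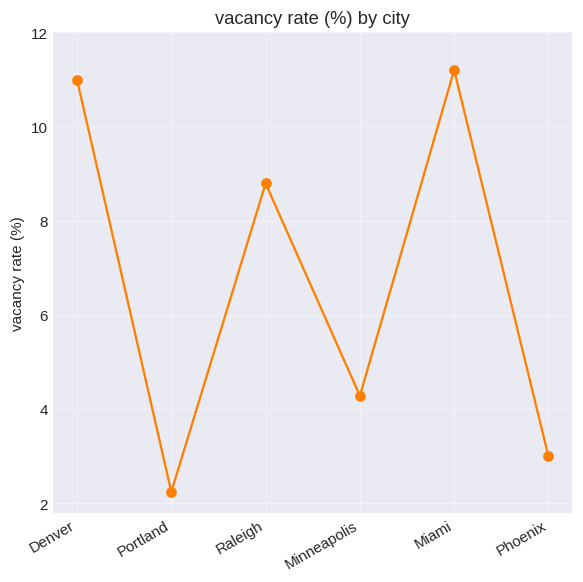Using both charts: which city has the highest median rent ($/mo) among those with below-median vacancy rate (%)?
Chart 2 median vacancy rate (%) ≈ 6; below-median cities: Portland, Minneapolis, Phoenix. Among those, Portland has the highest median rent ($/mo) (≈ 3500).

Portland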